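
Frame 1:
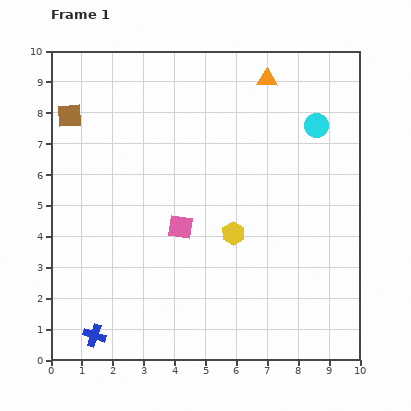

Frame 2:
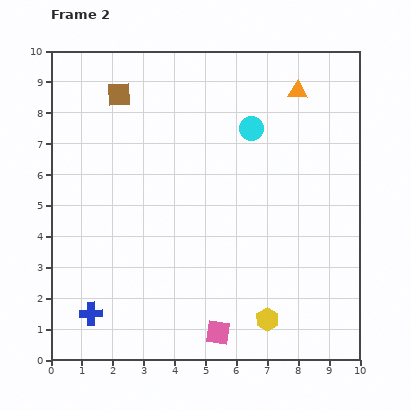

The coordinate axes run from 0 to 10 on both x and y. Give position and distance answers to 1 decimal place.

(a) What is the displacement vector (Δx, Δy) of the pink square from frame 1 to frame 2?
(1.2, -3.4)

The pink square was at (4.2, 4.3) in frame 1 and (5.4, 0.9) in frame 2.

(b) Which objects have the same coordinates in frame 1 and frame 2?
none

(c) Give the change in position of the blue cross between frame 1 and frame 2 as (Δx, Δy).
(-0.1, 0.7)

The blue cross was at (1.4, 0.8) in frame 1 and (1.3, 1.5) in frame 2.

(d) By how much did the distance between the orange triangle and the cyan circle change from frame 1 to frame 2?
-0.3

Distance in frame 1: 2.2. Distance in frame 2: 1.9.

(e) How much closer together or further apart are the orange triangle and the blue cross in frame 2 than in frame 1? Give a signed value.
-0.2

Distance in frame 1: 10.0. Distance in frame 2: 9.8.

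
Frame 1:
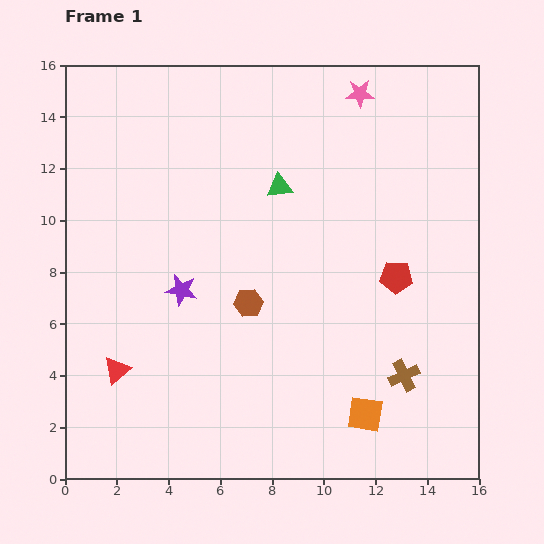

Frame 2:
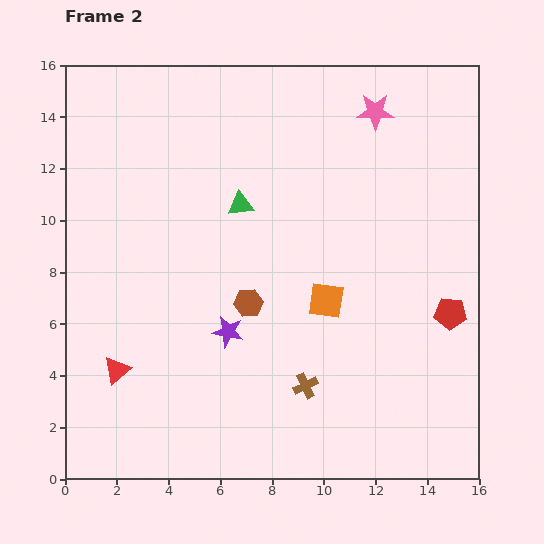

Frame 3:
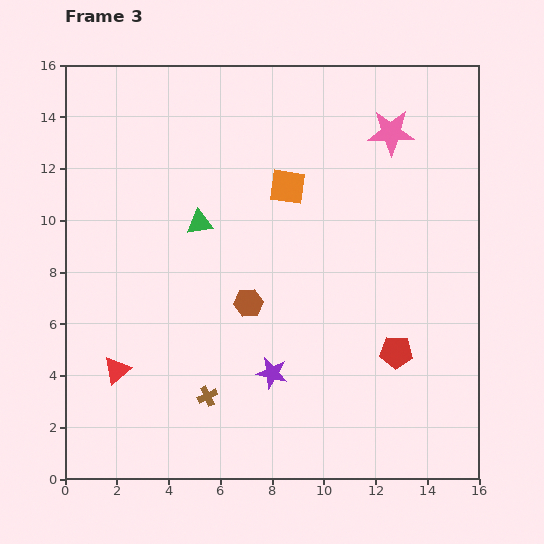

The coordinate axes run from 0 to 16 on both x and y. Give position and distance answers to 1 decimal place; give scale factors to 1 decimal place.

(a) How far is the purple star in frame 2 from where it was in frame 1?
2.4

The purple star moved from (4.5, 7.3) to (6.3, 5.7), a distance of √(1.8² + 1.6²) ≈ 2.4.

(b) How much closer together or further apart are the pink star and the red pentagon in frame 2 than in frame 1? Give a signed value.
+1.1

Distance in frame 1: 7.2. Distance in frame 2: 8.3.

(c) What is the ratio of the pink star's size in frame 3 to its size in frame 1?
1.6×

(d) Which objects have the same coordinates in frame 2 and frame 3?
the brown hexagon, the red triangle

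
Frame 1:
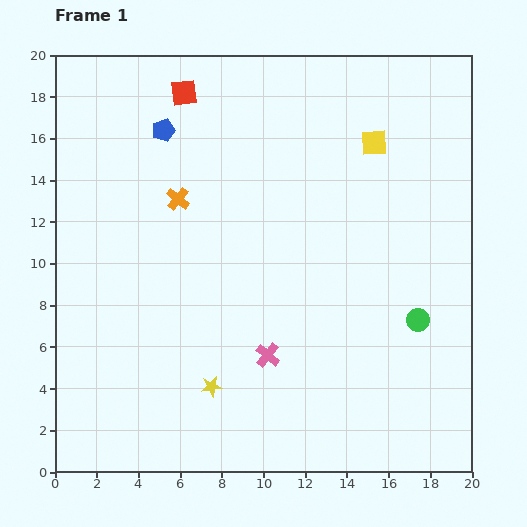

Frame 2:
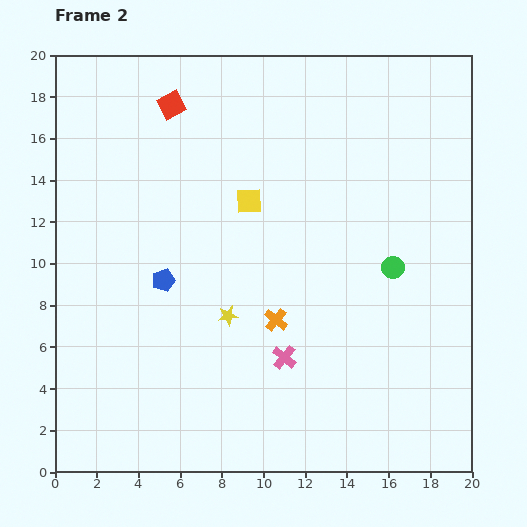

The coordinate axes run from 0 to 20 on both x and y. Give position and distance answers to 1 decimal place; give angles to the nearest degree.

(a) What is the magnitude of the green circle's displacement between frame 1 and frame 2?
2.8

The green circle moved from (17.4, 7.3) to (16.2, 9.8), a distance of √(1.2² + 2.5²) ≈ 2.8.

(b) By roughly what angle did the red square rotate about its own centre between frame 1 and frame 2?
20° counter-clockwise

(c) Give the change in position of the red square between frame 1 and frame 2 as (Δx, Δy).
(-0.6, -0.6)

The red square was at (6.2, 18.2) in frame 1 and (5.6, 17.6) in frame 2.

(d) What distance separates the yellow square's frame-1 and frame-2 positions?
6.6

The yellow square moved from (15.3, 15.8) to (9.3, 13.0), a distance of √(6.0² + 2.8²) ≈ 6.6.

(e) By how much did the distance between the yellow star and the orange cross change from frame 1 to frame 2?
-6.8

Distance in frame 1: 9.1. Distance in frame 2: 2.3.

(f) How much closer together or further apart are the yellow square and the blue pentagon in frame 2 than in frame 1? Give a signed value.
-4.5

Distance in frame 1: 10.1. Distance in frame 2: 5.6.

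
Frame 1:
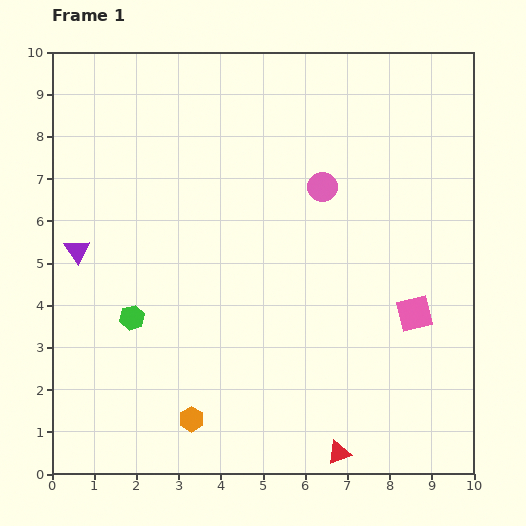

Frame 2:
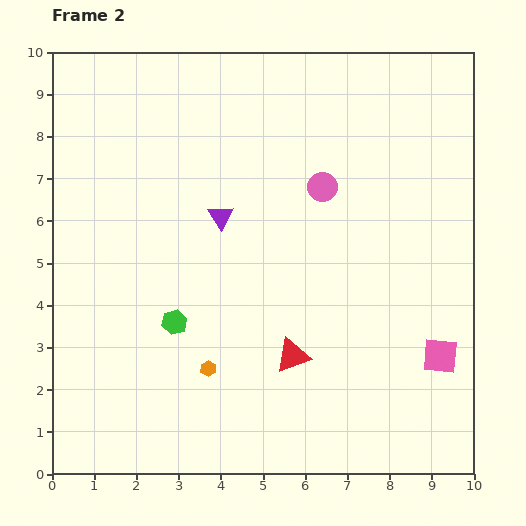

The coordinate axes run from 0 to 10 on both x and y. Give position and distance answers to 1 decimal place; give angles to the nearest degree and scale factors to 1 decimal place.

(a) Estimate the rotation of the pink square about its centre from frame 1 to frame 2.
18° clockwise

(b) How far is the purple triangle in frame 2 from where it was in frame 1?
3.5

The purple triangle moved from (0.6, 5.3) to (4.0, 6.1), a distance of √(3.4² + 0.8²) ≈ 3.5.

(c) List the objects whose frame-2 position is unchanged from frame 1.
the pink circle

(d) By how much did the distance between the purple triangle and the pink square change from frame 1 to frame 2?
-1.9

Distance in frame 1: 8.1. Distance in frame 2: 6.2.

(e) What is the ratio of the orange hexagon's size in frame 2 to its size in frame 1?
0.6×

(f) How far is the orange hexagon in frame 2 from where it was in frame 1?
1.3

The orange hexagon moved from (3.3, 1.3) to (3.7, 2.5), a distance of √(0.4² + 1.2²) ≈ 1.3.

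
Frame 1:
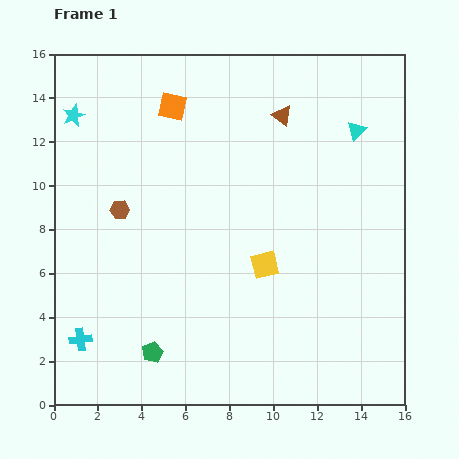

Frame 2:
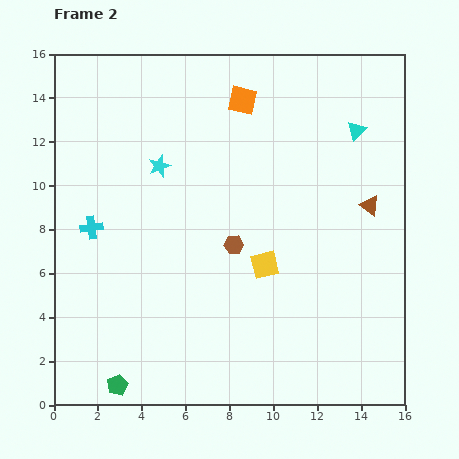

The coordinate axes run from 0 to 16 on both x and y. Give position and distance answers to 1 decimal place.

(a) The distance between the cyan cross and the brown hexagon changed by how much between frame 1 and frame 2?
+0.3

Distance in frame 1: 6.2. Distance in frame 2: 6.5.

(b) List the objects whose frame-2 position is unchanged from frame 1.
the cyan triangle, the yellow square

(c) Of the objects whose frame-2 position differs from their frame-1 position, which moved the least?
the green pentagon

(moved 2.2)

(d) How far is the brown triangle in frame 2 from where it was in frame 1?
5.7

The brown triangle moved from (10.4, 13.2) to (14.4, 9.1), a distance of √(4.0² + 4.1²) ≈ 5.7.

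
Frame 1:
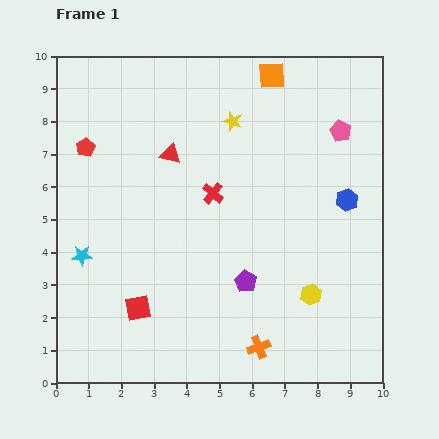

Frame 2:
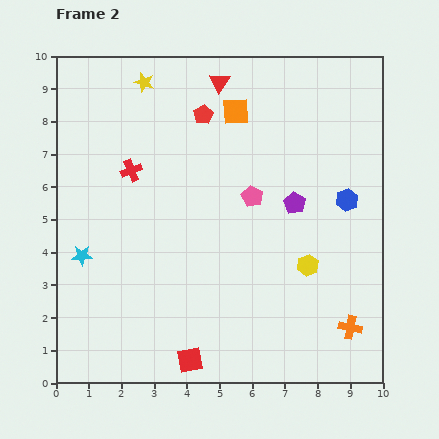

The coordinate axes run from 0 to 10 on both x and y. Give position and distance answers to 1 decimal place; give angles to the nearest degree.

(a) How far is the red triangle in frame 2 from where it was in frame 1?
2.7

The red triangle moved from (3.5, 7.0) to (5.0, 9.2), a distance of √(1.5² + 2.2²) ≈ 2.7.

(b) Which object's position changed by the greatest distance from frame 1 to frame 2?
the red pentagon

(moved 3.7; next 3.4)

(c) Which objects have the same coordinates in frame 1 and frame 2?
the cyan star, the blue hexagon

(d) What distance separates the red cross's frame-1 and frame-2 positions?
2.6

The red cross moved from (4.8, 5.8) to (2.3, 6.5), a distance of √(2.5² + 0.7²) ≈ 2.6.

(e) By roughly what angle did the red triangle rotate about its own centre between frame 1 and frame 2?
48° clockwise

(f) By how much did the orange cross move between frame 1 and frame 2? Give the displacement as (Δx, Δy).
(2.8, 0.6)

The orange cross was at (6.2, 1.1) in frame 1 and (9.0, 1.7) in frame 2.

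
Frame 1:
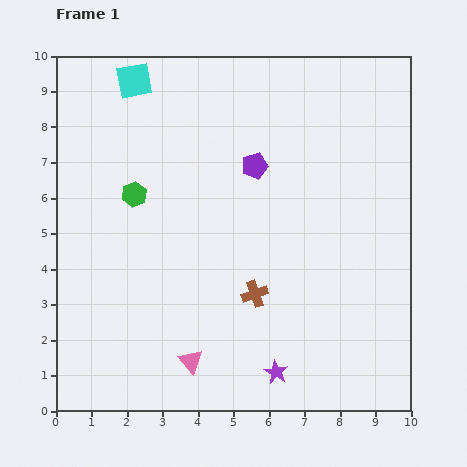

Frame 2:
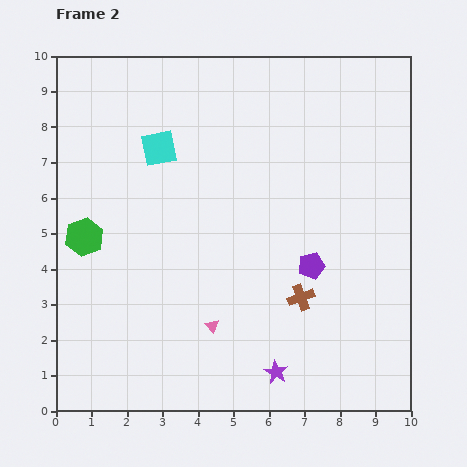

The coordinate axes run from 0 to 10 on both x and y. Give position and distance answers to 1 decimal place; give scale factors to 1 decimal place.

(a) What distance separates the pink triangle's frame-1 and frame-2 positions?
1.2

The pink triangle moved from (3.8, 1.4) to (4.4, 2.4), a distance of √(0.6² + 1.0²) ≈ 1.2.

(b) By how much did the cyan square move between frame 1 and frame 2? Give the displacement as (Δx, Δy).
(0.7, -1.9)

The cyan square was at (2.2, 9.3) in frame 1 and (2.9, 7.4) in frame 2.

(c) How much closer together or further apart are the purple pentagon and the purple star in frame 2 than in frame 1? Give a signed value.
-2.6

Distance in frame 1: 5.8. Distance in frame 2: 3.2.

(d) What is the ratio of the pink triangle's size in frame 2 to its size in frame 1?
0.6×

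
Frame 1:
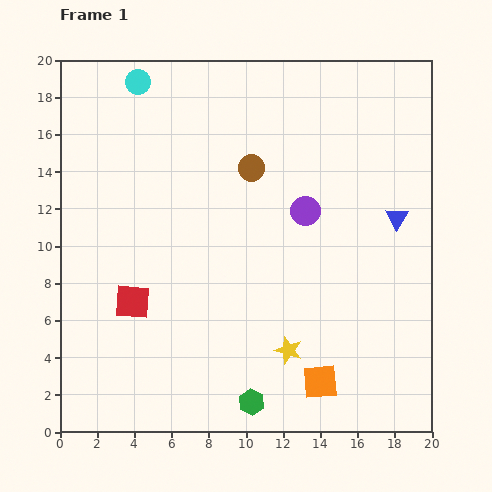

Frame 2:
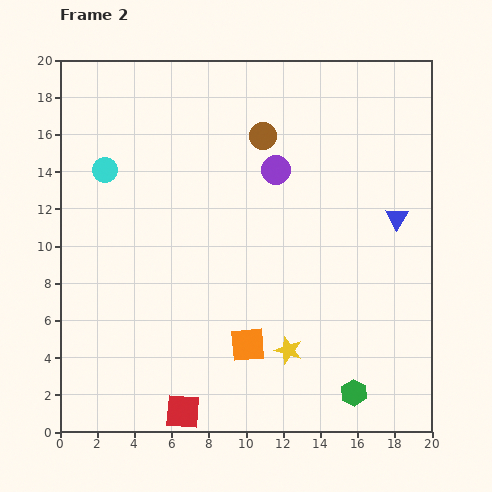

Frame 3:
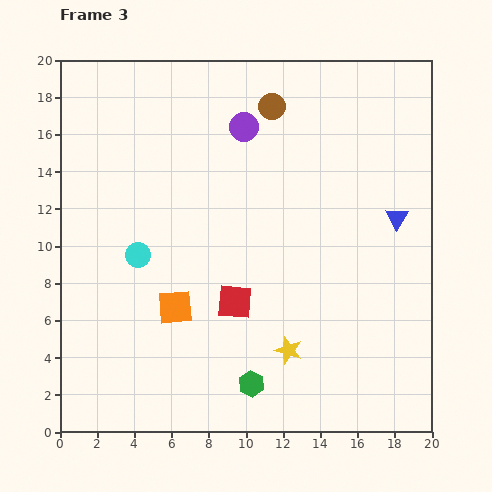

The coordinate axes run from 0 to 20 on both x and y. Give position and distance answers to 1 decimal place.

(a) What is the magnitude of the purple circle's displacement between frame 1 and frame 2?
2.7

The purple circle moved from (13.2, 11.9) to (11.6, 14.1), a distance of √(1.6² + 2.2²) ≈ 2.7.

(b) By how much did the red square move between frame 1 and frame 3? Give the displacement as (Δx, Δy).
(5.5, 0.0)

The red square was at (3.9, 7.0) in frame 1 and (9.4, 7.0) in frame 3.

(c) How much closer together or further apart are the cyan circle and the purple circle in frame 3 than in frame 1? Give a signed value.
-2.4

Distance in frame 1: 11.3. Distance in frame 3: 8.9.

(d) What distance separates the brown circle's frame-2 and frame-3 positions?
1.7

The brown circle moved from (10.9, 15.9) to (11.4, 17.5), a distance of √(0.5² + 1.6²) ≈ 1.7.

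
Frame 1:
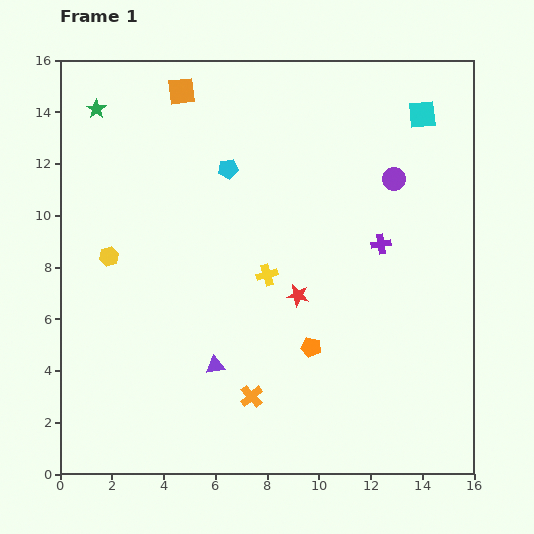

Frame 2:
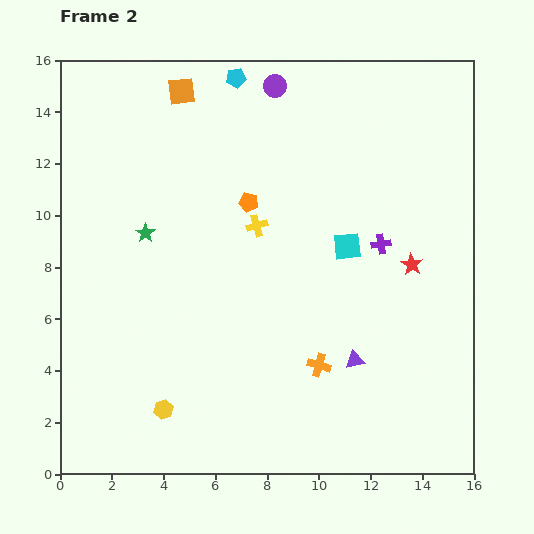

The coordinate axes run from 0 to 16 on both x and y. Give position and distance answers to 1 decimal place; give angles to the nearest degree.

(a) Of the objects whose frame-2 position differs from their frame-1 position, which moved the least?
the yellow cross

(moved 1.9)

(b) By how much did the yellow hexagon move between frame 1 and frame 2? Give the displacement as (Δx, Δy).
(2.1, -5.9)

The yellow hexagon was at (1.9, 8.4) in frame 1 and (4.0, 2.5) in frame 2.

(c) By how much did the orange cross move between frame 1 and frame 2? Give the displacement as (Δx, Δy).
(2.6, 1.2)

The orange cross was at (7.4, 3.0) in frame 1 and (10.0, 4.2) in frame 2.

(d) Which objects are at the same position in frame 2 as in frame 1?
the purple cross, the orange square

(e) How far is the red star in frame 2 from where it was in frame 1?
4.6

The red star moved from (9.2, 6.9) to (13.6, 8.1), a distance of √(4.4² + 1.2²) ≈ 4.6.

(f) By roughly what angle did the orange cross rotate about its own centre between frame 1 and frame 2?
33° counter-clockwise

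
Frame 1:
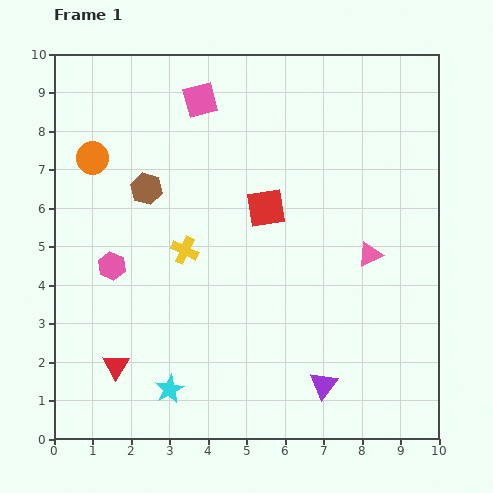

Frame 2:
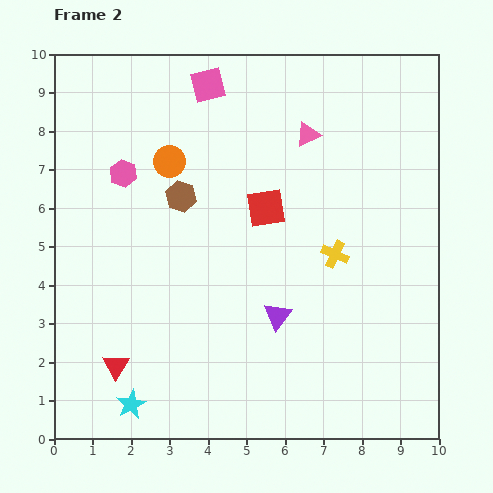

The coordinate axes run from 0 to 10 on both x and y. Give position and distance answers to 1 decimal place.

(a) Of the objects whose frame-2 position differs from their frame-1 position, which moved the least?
the pink square

(moved 0.4)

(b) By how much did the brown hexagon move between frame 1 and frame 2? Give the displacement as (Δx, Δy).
(0.9, -0.2)

The brown hexagon was at (2.4, 6.5) in frame 1 and (3.3, 6.3) in frame 2.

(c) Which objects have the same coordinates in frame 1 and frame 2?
the red square, the red triangle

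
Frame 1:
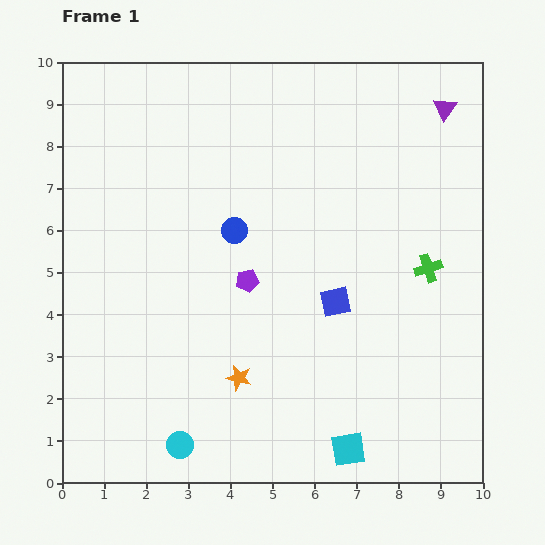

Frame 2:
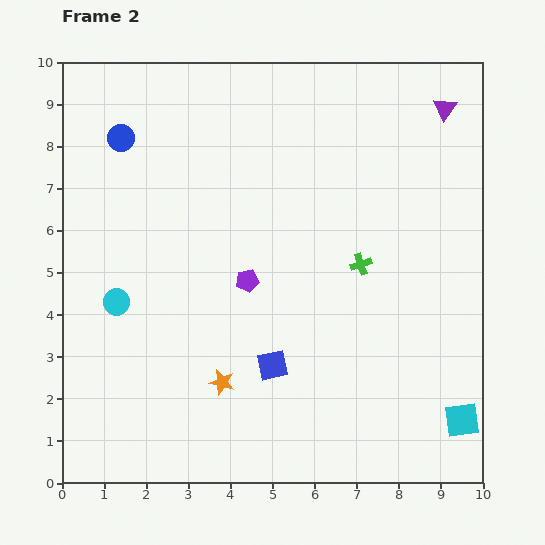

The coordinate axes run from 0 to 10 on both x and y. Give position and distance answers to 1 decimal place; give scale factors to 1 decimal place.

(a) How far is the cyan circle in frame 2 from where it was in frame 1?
3.7

The cyan circle moved from (2.8, 0.9) to (1.3, 4.3), a distance of √(1.5² + 3.4²) ≈ 3.7.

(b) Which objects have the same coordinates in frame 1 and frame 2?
the purple pentagon, the purple triangle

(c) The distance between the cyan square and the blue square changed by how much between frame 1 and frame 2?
+1.2

Distance in frame 1: 3.5. Distance in frame 2: 4.7.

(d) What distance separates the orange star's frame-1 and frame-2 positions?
0.4

The orange star moved from (4.2, 2.5) to (3.8, 2.4), a distance of √(0.4² + 0.1²) ≈ 0.4.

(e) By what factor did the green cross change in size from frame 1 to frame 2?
0.7×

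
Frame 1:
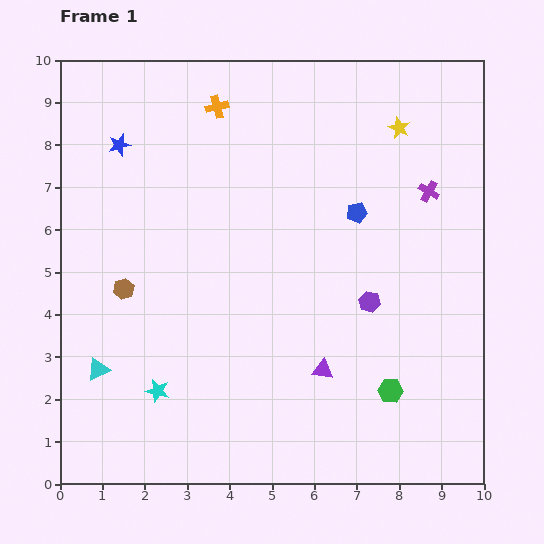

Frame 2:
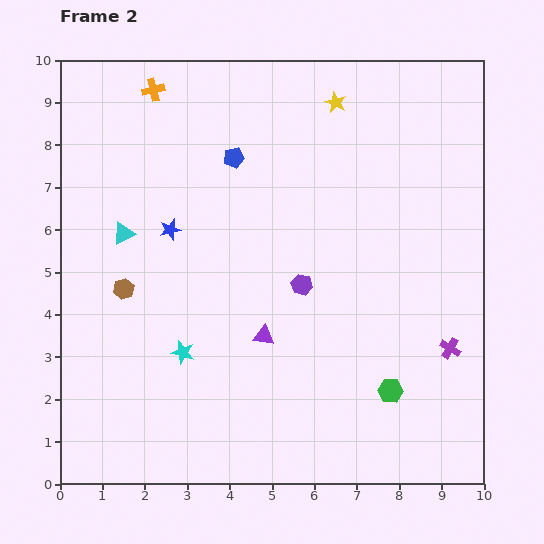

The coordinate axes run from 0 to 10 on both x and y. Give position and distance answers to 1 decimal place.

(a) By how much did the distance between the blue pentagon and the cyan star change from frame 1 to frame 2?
-1.5

Distance in frame 1: 6.3. Distance in frame 2: 4.8.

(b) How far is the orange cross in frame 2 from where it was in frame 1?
1.6

The orange cross moved from (3.7, 8.9) to (2.2, 9.3), a distance of √(1.5² + 0.4²) ≈ 1.6.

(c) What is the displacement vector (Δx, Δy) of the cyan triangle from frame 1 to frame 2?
(0.6, 3.2)

The cyan triangle was at (0.9, 2.7) in frame 1 and (1.5, 5.9) in frame 2.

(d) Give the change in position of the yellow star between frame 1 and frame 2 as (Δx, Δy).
(-1.5, 0.6)

The yellow star was at (8.0, 8.4) in frame 1 and (6.5, 9.0) in frame 2.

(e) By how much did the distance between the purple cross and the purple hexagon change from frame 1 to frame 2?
+0.8

Distance in frame 1: 3.0. Distance in frame 2: 3.8.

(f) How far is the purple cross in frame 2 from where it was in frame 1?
3.7

The purple cross moved from (8.7, 6.9) to (9.2, 3.2), a distance of √(0.5² + 3.7²) ≈ 3.7.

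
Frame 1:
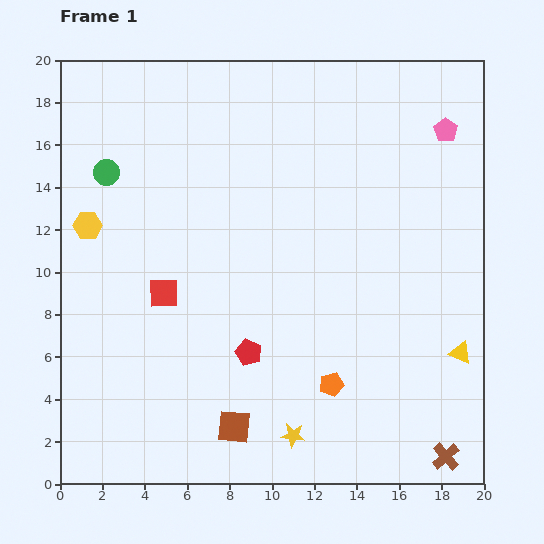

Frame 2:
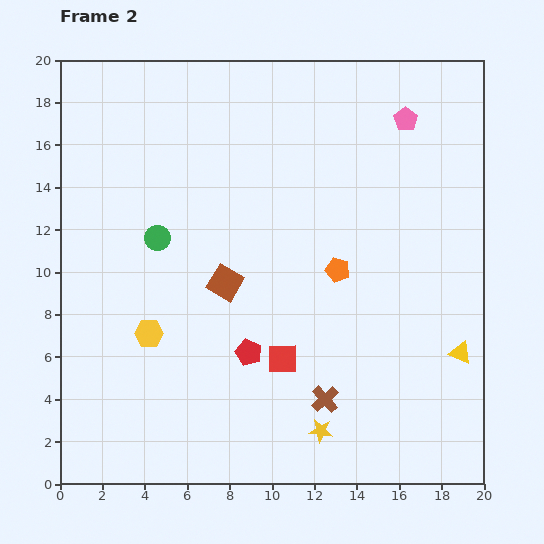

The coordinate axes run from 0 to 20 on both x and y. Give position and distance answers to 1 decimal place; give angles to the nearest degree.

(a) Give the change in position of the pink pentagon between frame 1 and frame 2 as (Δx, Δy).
(-1.9, 0.5)

The pink pentagon was at (18.2, 16.7) in frame 1 and (16.3, 17.2) in frame 2.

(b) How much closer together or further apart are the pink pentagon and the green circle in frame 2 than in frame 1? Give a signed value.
-3.1

Distance in frame 1: 16.1. Distance in frame 2: 13.0.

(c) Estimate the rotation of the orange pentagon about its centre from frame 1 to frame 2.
31° clockwise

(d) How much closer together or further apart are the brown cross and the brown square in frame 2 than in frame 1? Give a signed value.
-2.9

Distance in frame 1: 10.1. Distance in frame 2: 7.2.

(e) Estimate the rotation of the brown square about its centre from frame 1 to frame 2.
25° clockwise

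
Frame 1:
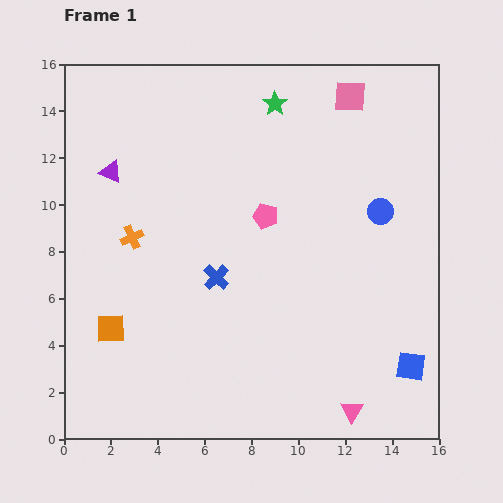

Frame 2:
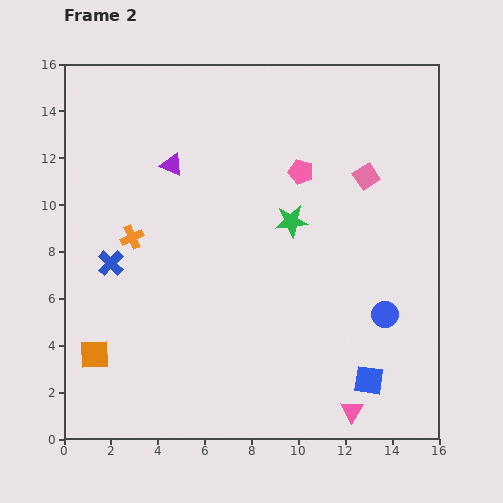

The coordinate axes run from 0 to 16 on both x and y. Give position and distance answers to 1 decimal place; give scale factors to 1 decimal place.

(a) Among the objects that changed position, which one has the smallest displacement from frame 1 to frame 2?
the orange square

(moved 1.3)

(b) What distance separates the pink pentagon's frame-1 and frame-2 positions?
2.4

The pink pentagon moved from (8.6, 9.5) to (10.1, 11.4), a distance of √(1.5² + 1.9²) ≈ 2.4.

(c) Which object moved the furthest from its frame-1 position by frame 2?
the green star

(moved 5.0; next 4.5)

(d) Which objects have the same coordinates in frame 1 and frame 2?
the pink triangle, the orange cross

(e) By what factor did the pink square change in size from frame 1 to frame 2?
0.8×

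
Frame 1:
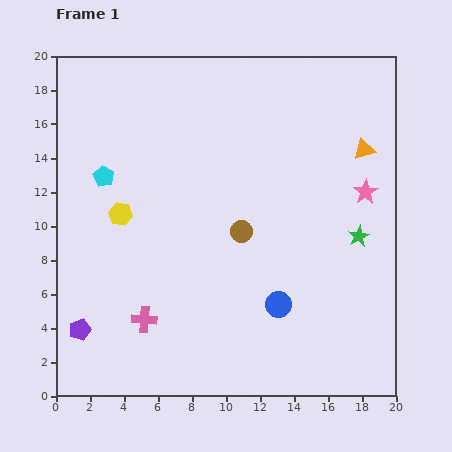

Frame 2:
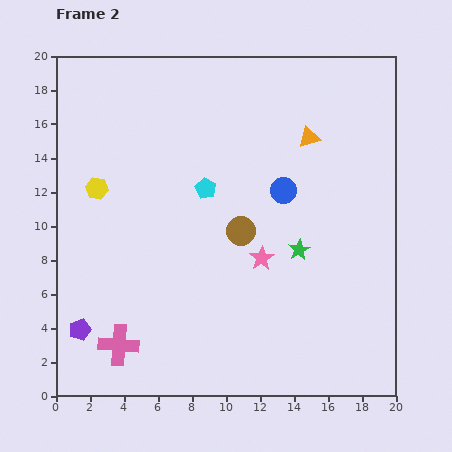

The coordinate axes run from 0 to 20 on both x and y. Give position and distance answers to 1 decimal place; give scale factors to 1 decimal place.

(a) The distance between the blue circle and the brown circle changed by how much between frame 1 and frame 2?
-1.3

Distance in frame 1: 4.8. Distance in frame 2: 3.5.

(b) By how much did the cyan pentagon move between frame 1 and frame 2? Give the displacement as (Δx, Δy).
(6.0, -0.7)

The cyan pentagon was at (2.8, 12.9) in frame 1 and (8.8, 12.2) in frame 2.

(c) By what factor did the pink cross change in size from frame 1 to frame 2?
1.6×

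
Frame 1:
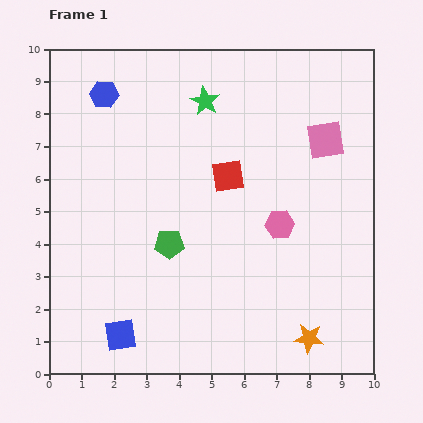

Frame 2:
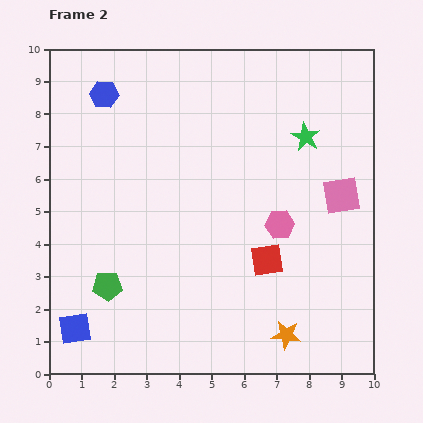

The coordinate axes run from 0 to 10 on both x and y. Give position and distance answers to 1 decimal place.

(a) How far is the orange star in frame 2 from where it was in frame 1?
0.7

The orange star moved from (8.0, 1.1) to (7.3, 1.2), a distance of √(0.7² + 0.1²) ≈ 0.7.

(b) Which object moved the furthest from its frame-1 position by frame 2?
the green star

(moved 3.3; next 2.9)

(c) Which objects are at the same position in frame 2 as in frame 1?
the blue hexagon, the pink hexagon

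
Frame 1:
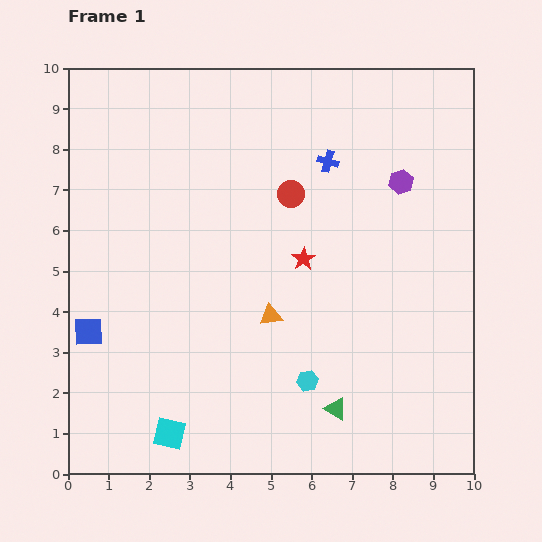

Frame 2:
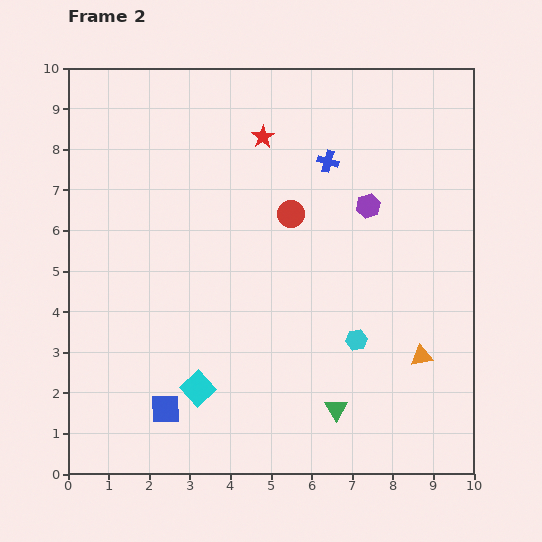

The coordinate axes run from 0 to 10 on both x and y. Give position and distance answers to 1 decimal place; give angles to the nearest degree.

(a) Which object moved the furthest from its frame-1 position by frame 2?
the orange triangle

(moved 3.8; next 3.2)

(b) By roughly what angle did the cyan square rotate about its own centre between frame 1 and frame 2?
33° clockwise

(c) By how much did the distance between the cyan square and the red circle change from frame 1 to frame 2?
-1.7

Distance in frame 1: 6.6. Distance in frame 2: 4.9.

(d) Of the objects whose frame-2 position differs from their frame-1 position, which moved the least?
the red circle

(moved 0.5)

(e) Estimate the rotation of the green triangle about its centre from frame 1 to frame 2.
29° clockwise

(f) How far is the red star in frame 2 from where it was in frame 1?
3.2

The red star moved from (5.8, 5.3) to (4.8, 8.3), a distance of √(1.0² + 3.0²) ≈ 3.2.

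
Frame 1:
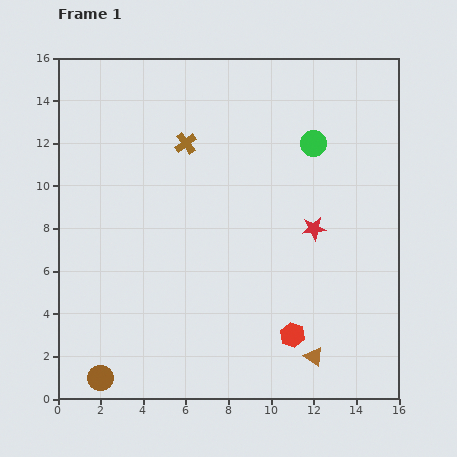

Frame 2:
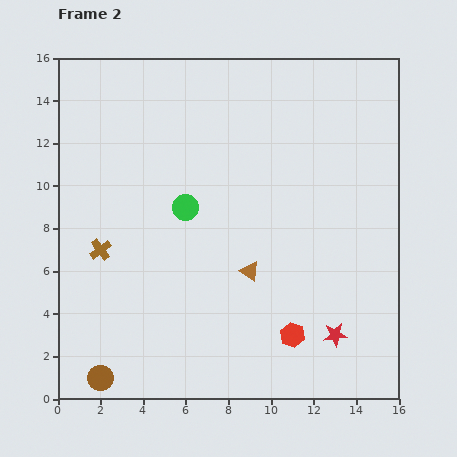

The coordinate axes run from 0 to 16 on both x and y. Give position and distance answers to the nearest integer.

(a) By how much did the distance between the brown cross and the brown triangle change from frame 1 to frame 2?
-5

Distance in frame 1: 12. Distance in frame 2: 7.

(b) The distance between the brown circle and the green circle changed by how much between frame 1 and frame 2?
-6

Distance in frame 1: 15. Distance in frame 2: 9.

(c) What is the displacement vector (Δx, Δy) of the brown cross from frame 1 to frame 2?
(-4, -5)

The brown cross was at (6, 12) in frame 1 and (2, 7) in frame 2.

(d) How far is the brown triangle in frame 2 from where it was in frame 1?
5

The brown triangle moved from (12, 2) to (9, 6), a distance of √(3² + 4²) ≈ 5.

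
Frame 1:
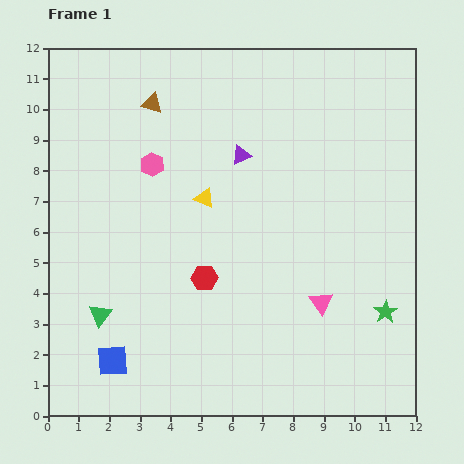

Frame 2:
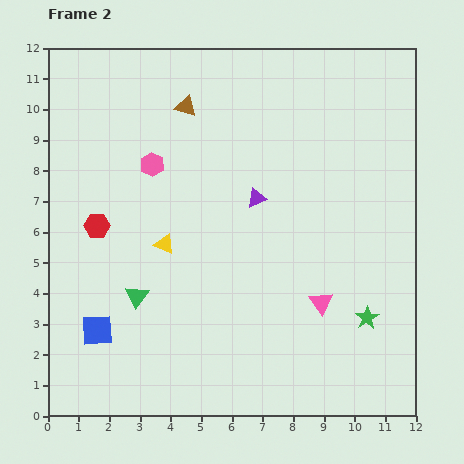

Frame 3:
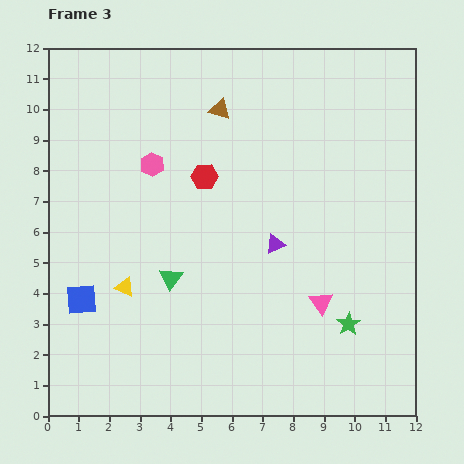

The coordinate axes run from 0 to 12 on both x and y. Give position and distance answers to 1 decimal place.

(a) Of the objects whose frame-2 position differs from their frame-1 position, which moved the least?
the green star

(moved 0.6)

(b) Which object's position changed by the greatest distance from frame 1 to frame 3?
the yellow triangle

(moved 3.9; next 3.3)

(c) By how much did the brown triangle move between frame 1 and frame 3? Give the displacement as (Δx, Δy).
(2.2, -0.2)

The brown triangle was at (3.4, 10.2) in frame 1 and (5.6, 10.0) in frame 3.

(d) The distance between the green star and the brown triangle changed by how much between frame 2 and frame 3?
-0.9

Distance in frame 2: 9.1. Distance in frame 3: 8.2.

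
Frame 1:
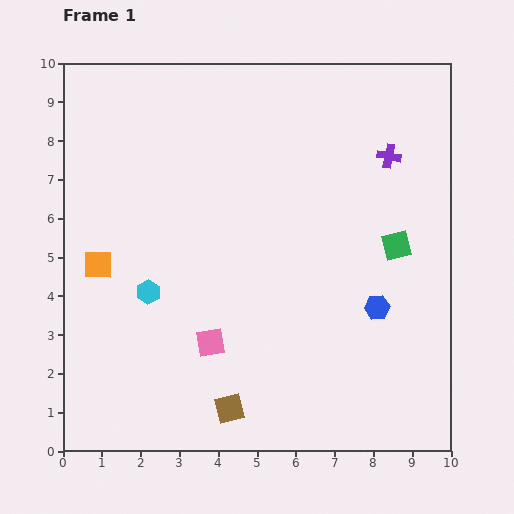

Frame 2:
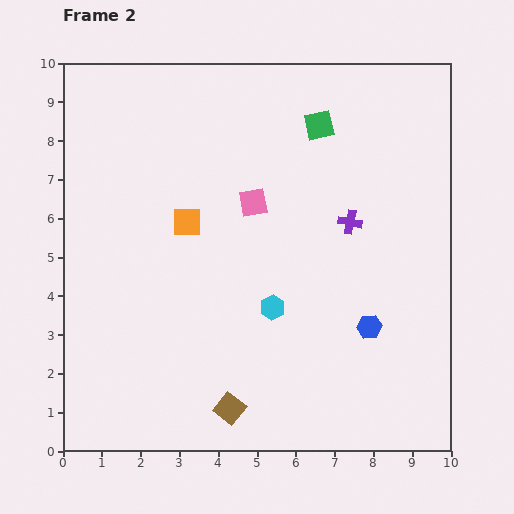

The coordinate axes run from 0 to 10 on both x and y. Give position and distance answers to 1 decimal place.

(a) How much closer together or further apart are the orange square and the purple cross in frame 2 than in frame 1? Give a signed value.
-3.8

Distance in frame 1: 8.0. Distance in frame 2: 4.2.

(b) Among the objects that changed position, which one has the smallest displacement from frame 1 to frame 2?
the blue hexagon

(moved 0.5)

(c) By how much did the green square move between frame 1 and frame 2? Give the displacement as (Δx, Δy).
(-2.0, 3.1)

The green square was at (8.6, 5.3) in frame 1 and (6.6, 8.4) in frame 2.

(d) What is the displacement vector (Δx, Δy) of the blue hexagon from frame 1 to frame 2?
(-0.2, -0.5)

The blue hexagon was at (8.1, 3.7) in frame 1 and (7.9, 3.2) in frame 2.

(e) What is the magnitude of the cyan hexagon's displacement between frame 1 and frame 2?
3.2

The cyan hexagon moved from (2.2, 4.1) to (5.4, 3.7), a distance of √(3.2² + 0.4²) ≈ 3.2.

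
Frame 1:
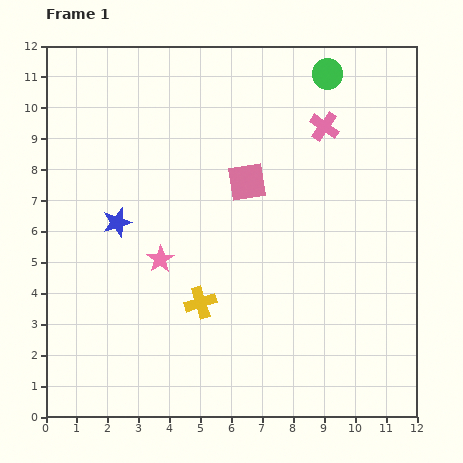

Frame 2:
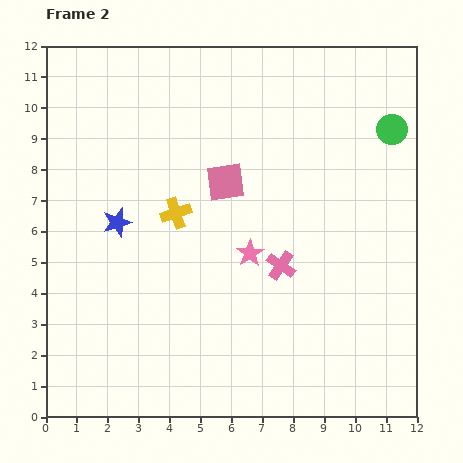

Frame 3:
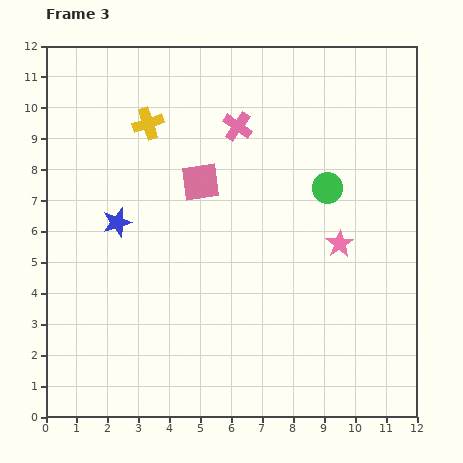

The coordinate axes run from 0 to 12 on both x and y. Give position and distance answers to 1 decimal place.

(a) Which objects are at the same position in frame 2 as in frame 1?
the blue star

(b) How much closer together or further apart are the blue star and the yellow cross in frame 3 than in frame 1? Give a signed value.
-0.3

Distance in frame 1: 3.7. Distance in frame 3: 3.4.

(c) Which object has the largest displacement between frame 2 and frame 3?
the pink cross

(moved 4.7; next 3.0)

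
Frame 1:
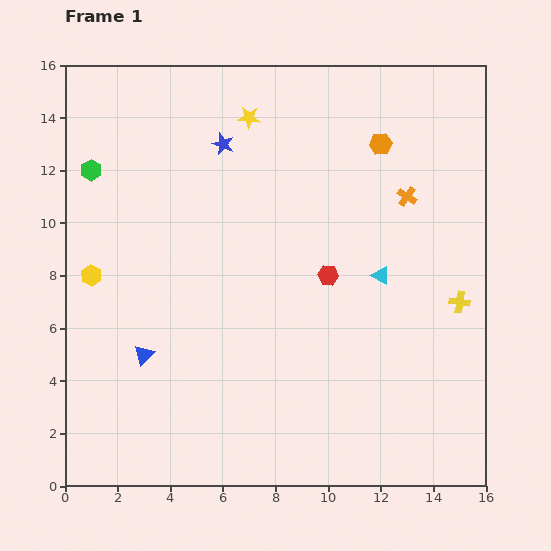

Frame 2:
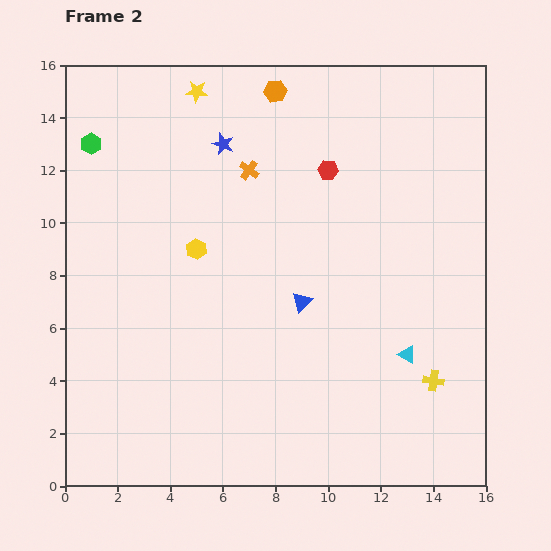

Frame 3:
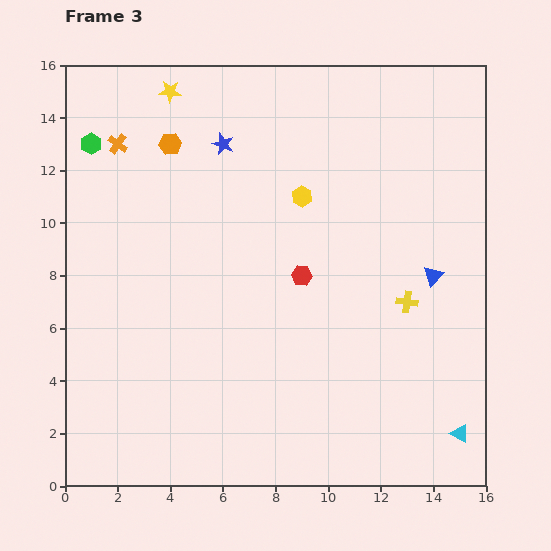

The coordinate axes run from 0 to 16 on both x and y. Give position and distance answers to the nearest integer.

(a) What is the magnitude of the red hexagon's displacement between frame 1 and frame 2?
4

The red hexagon moved from (10, 8) to (10, 12), a distance of √(0² + 4²) ≈ 4.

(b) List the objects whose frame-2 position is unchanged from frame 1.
the blue star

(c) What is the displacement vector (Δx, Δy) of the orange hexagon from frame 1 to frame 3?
(-8, 0)

The orange hexagon was at (12, 13) in frame 1 and (4, 13) in frame 3.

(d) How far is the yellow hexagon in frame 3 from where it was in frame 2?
4

The yellow hexagon moved from (5, 9) to (9, 11), a distance of √(4² + 2²) ≈ 4.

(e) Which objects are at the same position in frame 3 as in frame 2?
the blue star, the green hexagon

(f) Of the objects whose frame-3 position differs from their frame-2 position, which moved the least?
the yellow star

(moved 1)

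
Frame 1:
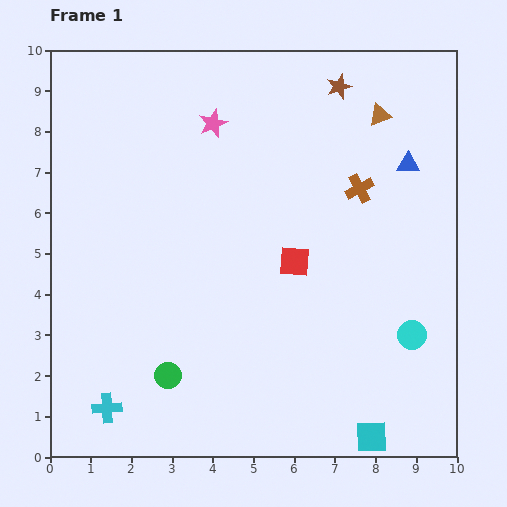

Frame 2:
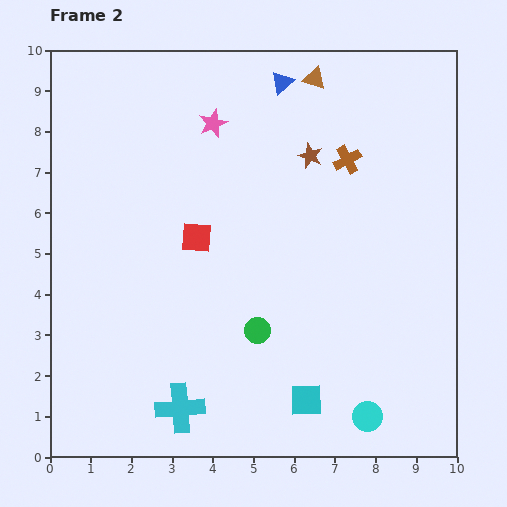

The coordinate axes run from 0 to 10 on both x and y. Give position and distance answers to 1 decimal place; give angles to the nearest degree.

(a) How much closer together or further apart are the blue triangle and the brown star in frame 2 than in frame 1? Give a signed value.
-0.6

Distance in frame 1: 2.5. Distance in frame 2: 1.9.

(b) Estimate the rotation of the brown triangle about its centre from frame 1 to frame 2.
38° clockwise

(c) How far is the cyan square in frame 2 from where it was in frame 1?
1.8

The cyan square moved from (7.9, 0.5) to (6.3, 1.4), a distance of √(1.6² + 0.9²) ≈ 1.8.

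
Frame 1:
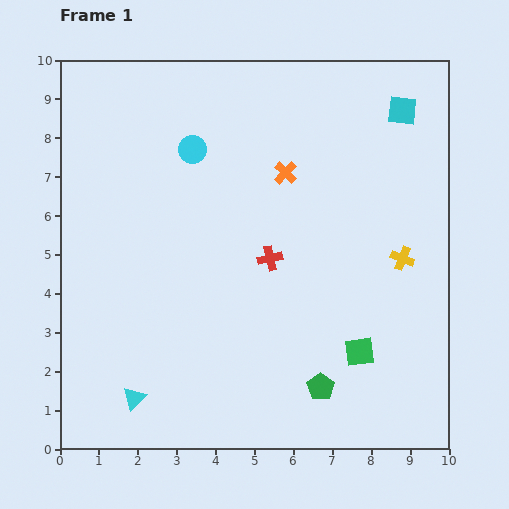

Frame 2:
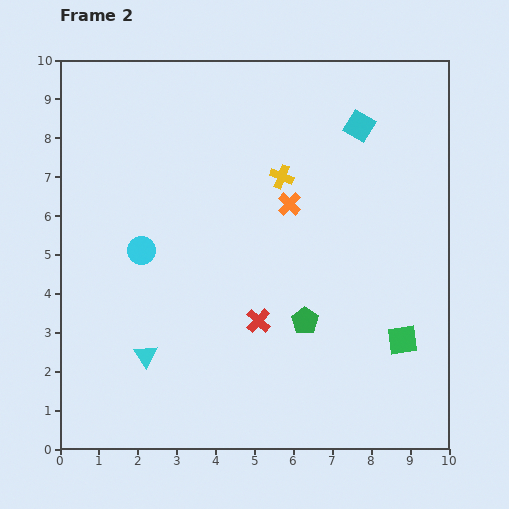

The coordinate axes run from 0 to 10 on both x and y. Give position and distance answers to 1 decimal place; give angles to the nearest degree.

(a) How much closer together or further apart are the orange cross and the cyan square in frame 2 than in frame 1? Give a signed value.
-0.7

Distance in frame 1: 3.4. Distance in frame 2: 2.7.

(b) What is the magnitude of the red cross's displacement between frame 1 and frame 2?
1.6

The red cross moved from (5.4, 4.9) to (5.1, 3.3), a distance of √(0.3² + 1.6²) ≈ 1.6.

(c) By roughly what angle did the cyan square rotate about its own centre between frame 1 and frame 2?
24° clockwise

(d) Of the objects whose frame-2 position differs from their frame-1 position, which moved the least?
the orange cross

(moved 0.8)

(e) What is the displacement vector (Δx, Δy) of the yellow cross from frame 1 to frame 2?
(-3.1, 2.1)

The yellow cross was at (8.8, 4.9) in frame 1 and (5.7, 7.0) in frame 2.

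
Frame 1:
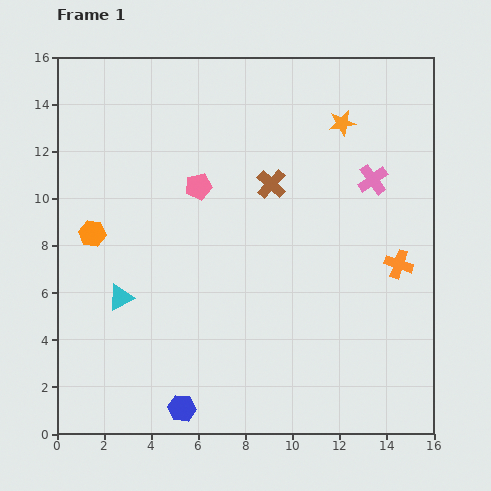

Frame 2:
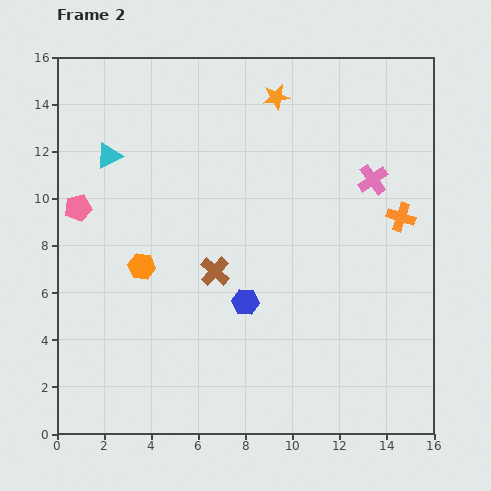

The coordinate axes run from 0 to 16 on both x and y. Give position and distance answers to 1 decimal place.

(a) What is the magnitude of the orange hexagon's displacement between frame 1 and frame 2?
2.5

The orange hexagon moved from (1.5, 8.5) to (3.6, 7.1), a distance of √(2.1² + 1.4²) ≈ 2.5.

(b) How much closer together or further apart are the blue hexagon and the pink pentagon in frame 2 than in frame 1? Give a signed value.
-1.3

Distance in frame 1: 9.4. Distance in frame 2: 8.1.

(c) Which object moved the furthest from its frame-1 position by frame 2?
the cyan triangle

(moved 6.0; next 5.2)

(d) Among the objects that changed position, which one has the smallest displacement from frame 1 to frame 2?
the orange cross

(moved 2.0)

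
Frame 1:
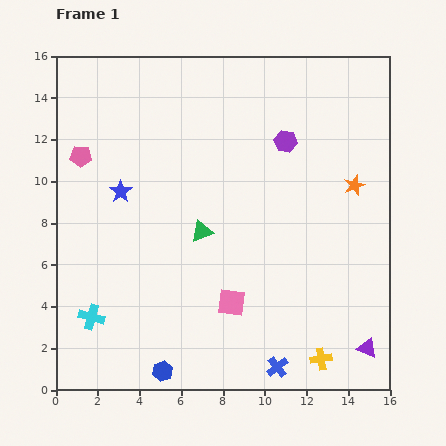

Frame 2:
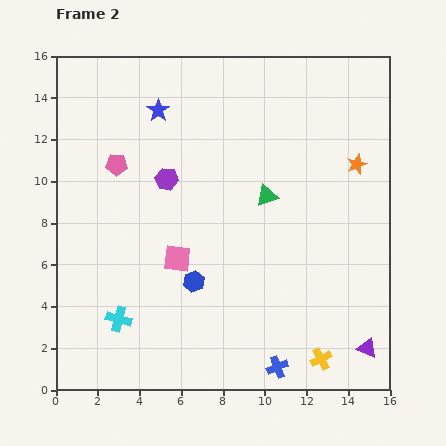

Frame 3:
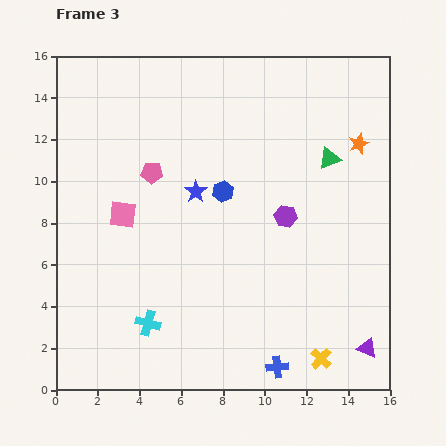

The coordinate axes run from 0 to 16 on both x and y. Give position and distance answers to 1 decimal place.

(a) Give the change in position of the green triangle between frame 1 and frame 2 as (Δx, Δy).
(3.1, 1.7)

The green triangle was at (7.0, 7.6) in frame 1 and (10.1, 9.3) in frame 2.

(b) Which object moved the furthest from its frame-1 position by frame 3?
the blue hexagon

(moved 9.1; next 7.0)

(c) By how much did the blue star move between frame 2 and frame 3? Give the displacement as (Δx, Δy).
(1.8, -3.9)

The blue star was at (4.9, 13.4) in frame 2 and (6.7, 9.5) in frame 3.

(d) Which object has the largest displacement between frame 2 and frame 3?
the purple hexagon

(moved 6.0; next 4.5)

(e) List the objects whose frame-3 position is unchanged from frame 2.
the purple triangle, the yellow cross, the blue cross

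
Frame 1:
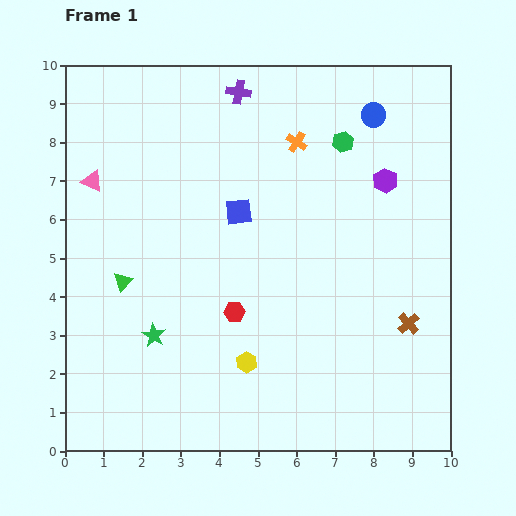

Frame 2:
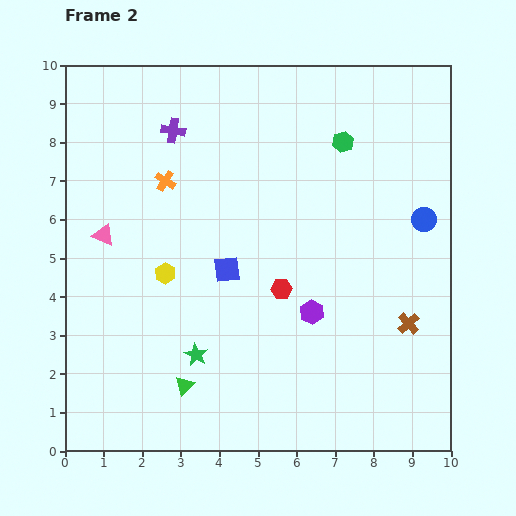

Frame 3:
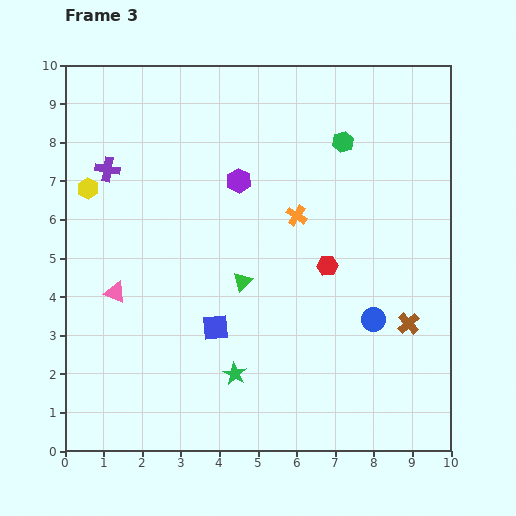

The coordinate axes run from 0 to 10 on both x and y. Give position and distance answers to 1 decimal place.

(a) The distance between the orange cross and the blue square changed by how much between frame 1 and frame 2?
+0.5

Distance in frame 1: 2.3. Distance in frame 2: 2.8.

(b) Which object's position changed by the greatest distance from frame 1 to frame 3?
the yellow hexagon

(moved 6.1; next 5.3)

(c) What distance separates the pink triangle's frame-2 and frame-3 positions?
1.5

The pink triangle moved from (1.0, 5.6) to (1.3, 4.1), a distance of √(0.3² + 1.5²) ≈ 1.5.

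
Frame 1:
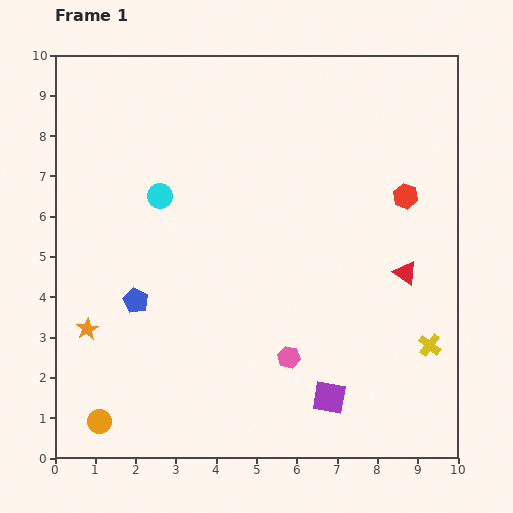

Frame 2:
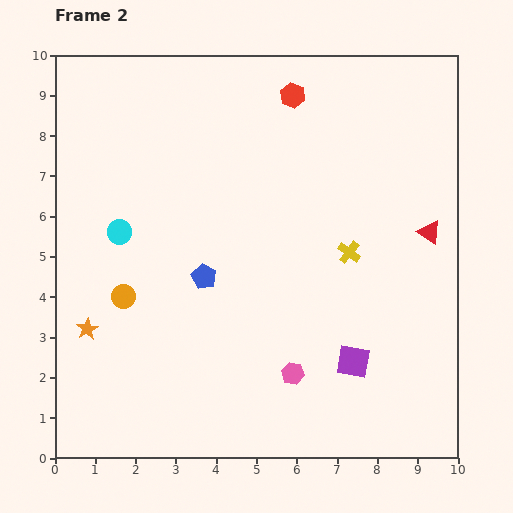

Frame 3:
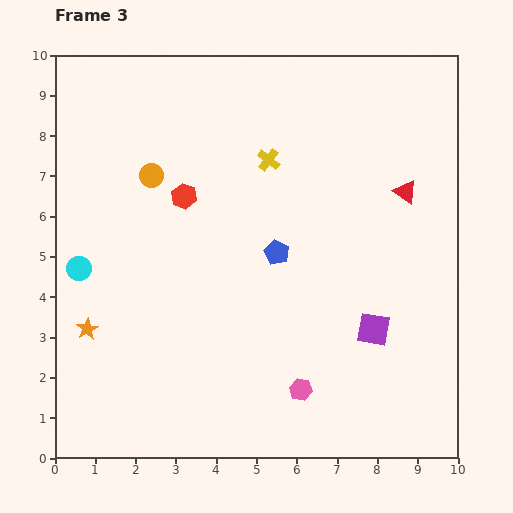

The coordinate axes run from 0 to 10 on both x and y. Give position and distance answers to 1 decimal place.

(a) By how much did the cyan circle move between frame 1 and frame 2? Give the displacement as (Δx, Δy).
(-1.0, -0.9)

The cyan circle was at (2.6, 6.5) in frame 1 and (1.6, 5.6) in frame 2.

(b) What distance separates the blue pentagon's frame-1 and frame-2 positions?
1.8

The blue pentagon moved from (2.0, 3.9) to (3.7, 4.5), a distance of √(1.7² + 0.6²) ≈ 1.8.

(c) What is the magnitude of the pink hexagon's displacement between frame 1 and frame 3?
0.9

The pink hexagon moved from (5.8, 2.5) to (6.1, 1.7), a distance of √(0.3² + 0.8²) ≈ 0.9.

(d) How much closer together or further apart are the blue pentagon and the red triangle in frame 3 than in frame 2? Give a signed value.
-2.2

Distance in frame 2: 5.7. Distance in frame 3: 3.5.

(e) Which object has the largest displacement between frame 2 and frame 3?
the red hexagon

(moved 3.7; next 3.1)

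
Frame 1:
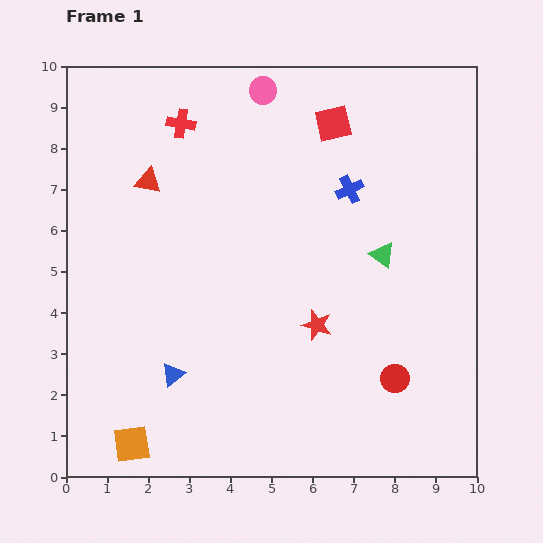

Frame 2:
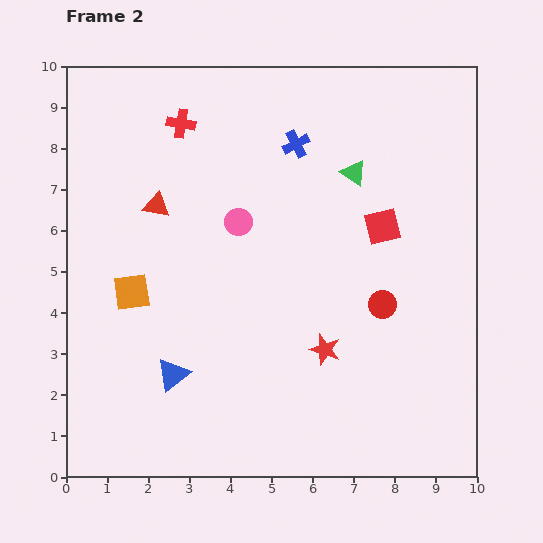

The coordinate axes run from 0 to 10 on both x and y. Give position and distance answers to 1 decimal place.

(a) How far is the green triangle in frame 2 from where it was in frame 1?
2.1

The green triangle moved from (7.7, 5.4) to (7.0, 7.4), a distance of √(0.7² + 2.0²) ≈ 2.1.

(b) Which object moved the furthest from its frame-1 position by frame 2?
the orange square

(moved 3.7; next 3.3)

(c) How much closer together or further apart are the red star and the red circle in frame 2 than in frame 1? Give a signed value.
-0.5

Distance in frame 1: 2.3. Distance in frame 2: 1.8.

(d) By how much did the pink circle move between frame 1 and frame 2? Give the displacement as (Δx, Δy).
(-0.6, -3.2)

The pink circle was at (4.8, 9.4) in frame 1 and (4.2, 6.2) in frame 2.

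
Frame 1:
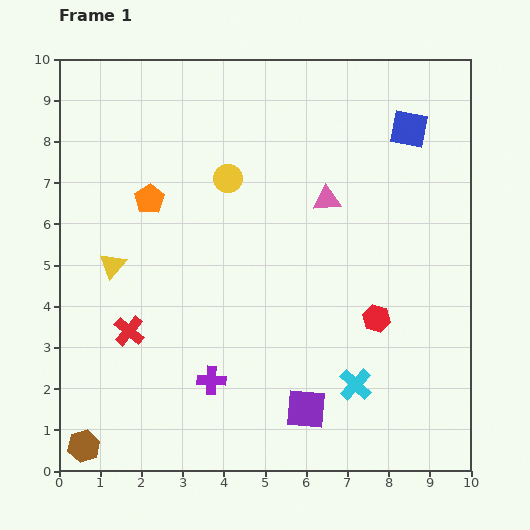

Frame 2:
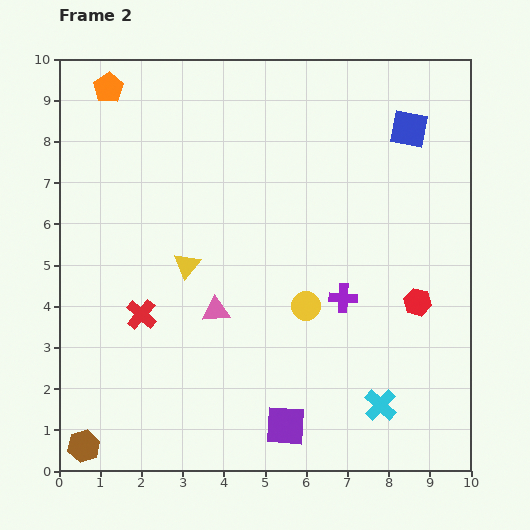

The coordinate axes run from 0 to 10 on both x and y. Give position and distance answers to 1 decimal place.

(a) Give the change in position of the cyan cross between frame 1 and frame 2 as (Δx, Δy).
(0.6, -0.5)

The cyan cross was at (7.2, 2.1) in frame 1 and (7.8, 1.6) in frame 2.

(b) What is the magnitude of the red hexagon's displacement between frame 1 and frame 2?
1.1

The red hexagon moved from (7.7, 3.7) to (8.7, 4.1), a distance of √(1.0² + 0.4²) ≈ 1.1.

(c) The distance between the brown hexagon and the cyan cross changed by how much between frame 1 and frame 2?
+0.5

Distance in frame 1: 6.8. Distance in frame 2: 7.3.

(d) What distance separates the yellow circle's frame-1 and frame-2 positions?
3.6

The yellow circle moved from (4.1, 7.1) to (6.0, 4.0), a distance of √(1.9² + 3.1²) ≈ 3.6.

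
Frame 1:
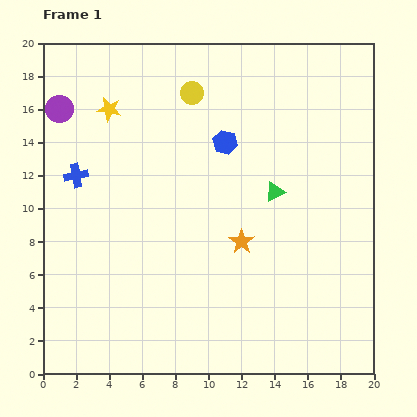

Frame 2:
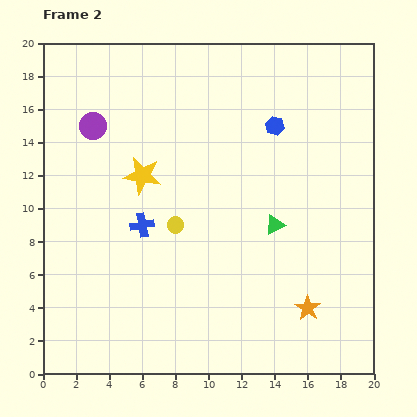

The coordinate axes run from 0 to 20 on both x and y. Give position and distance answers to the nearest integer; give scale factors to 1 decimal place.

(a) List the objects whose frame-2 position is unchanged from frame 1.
none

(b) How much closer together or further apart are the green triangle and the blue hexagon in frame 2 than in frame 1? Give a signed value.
+2

Distance in frame 1: 4. Distance in frame 2: 6.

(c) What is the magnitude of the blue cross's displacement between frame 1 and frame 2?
5

The blue cross moved from (2, 12) to (6, 9), a distance of √(4² + 3²) ≈ 5.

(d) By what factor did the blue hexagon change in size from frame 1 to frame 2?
0.8×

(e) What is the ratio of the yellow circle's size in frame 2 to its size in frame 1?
0.7×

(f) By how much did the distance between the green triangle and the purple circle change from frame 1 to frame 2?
-1

Distance in frame 1: 14. Distance in frame 2: 13.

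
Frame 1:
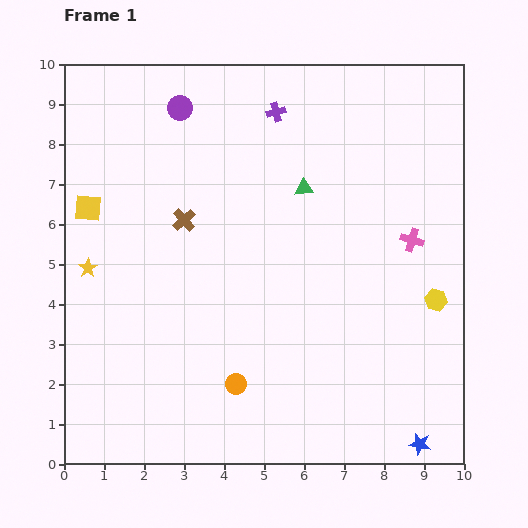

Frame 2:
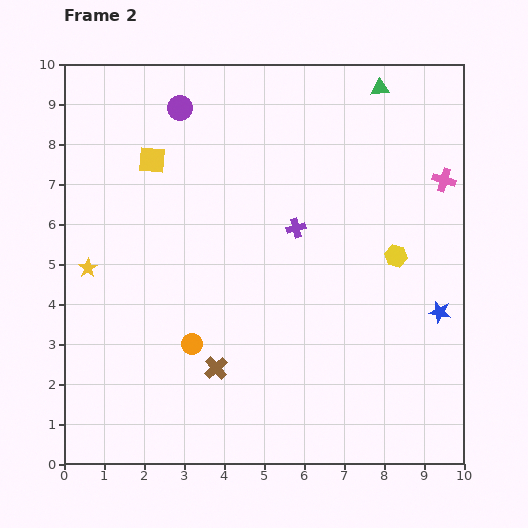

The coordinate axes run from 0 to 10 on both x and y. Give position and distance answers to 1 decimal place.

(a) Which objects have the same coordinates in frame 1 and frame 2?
the purple circle, the yellow star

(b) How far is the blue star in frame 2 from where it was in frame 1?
3.3

The blue star moved from (8.9, 0.5) to (9.4, 3.8), a distance of √(0.5² + 3.3²) ≈ 3.3.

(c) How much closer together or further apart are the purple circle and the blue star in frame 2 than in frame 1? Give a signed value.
-2.0

Distance in frame 1: 10.3. Distance in frame 2: 8.3.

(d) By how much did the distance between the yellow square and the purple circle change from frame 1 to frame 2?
-1.9

Distance in frame 1: 3.4. Distance in frame 2: 1.5.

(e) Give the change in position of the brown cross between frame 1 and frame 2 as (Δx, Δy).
(0.8, -3.7)

The brown cross was at (3.0, 6.1) in frame 1 and (3.8, 2.4) in frame 2.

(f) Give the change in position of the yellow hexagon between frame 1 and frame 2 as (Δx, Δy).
(-1.0, 1.1)

The yellow hexagon was at (9.3, 4.1) in frame 1 and (8.3, 5.2) in frame 2.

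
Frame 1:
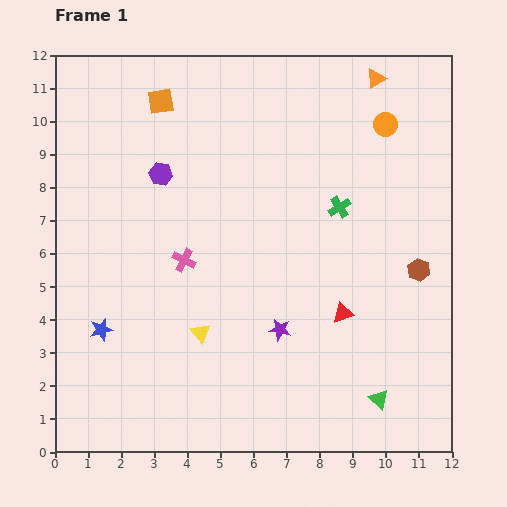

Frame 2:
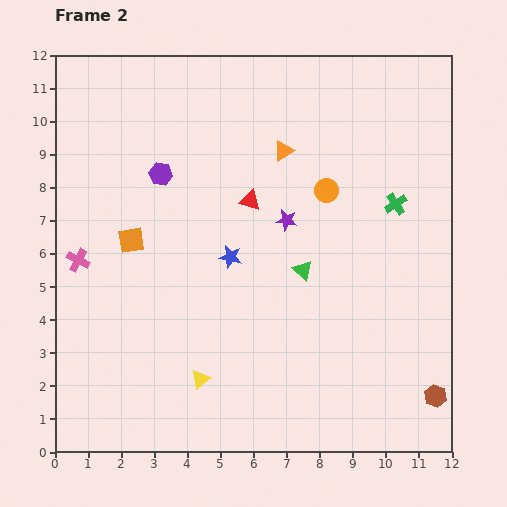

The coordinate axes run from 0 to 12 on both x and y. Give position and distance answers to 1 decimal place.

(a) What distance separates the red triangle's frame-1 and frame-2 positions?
4.4

The red triangle moved from (8.7, 4.2) to (5.9, 7.6), a distance of √(2.8² + 3.4²) ≈ 4.4.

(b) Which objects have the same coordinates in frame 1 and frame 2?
the purple hexagon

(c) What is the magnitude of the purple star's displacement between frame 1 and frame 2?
3.3

The purple star moved from (6.8, 3.7) to (7.0, 7.0), a distance of √(0.2² + 3.3²) ≈ 3.3.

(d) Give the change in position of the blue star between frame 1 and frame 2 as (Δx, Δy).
(3.9, 2.2)

The blue star was at (1.4, 3.7) in frame 1 and (5.3, 5.9) in frame 2.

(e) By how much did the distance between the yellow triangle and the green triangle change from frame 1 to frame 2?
-1.3

Distance in frame 1: 5.8. Distance in frame 2: 4.5.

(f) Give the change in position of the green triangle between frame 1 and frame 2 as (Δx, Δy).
(-2.3, 3.9)

The green triangle was at (9.8, 1.6) in frame 1 and (7.5, 5.5) in frame 2.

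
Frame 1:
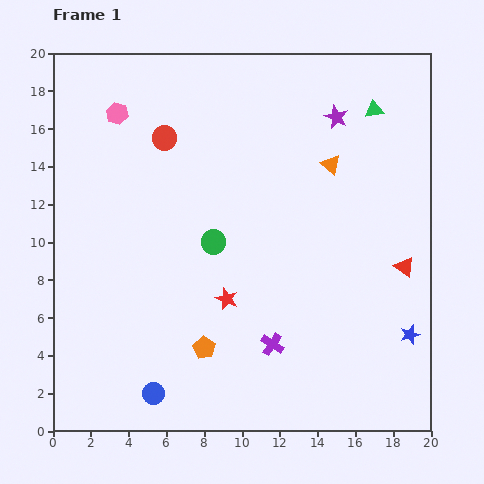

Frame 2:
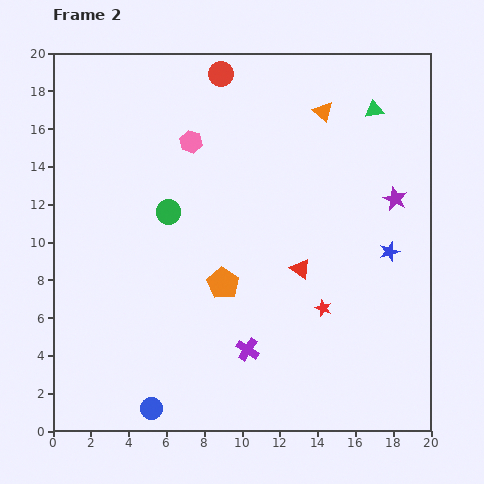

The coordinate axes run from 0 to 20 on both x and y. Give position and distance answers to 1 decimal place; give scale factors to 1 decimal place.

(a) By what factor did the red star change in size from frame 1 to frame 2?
0.7×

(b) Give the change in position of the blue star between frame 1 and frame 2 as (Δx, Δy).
(-1.1, 4.4)

The blue star was at (18.9, 5.1) in frame 1 and (17.8, 9.5) in frame 2.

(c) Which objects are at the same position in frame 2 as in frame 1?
the green triangle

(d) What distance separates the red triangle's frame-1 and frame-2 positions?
5.5

The red triangle moved from (18.6, 8.7) to (13.1, 8.6), a distance of √(5.5² + 0.1²) ≈ 5.5.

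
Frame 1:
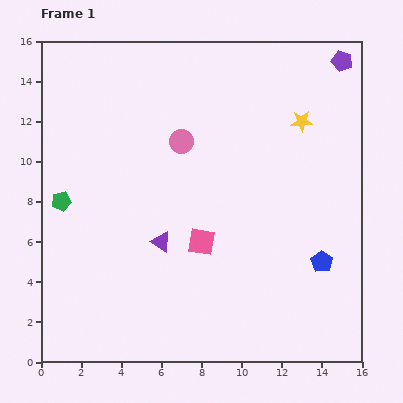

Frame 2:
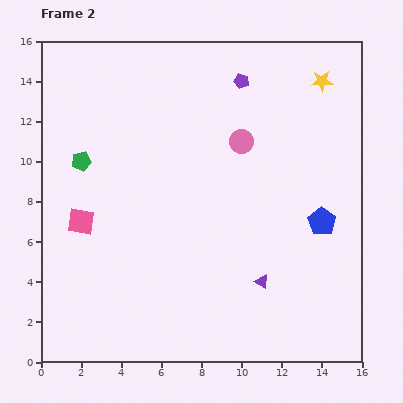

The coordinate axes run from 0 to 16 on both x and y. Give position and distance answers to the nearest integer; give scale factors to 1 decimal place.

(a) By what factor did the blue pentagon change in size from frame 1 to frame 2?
1.3×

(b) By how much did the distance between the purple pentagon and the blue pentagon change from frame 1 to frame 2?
-2

Distance in frame 1: 10. Distance in frame 2: 8.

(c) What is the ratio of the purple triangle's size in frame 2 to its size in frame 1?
0.7×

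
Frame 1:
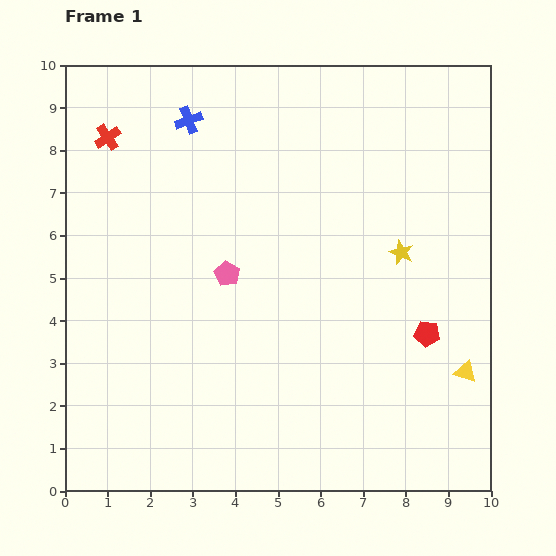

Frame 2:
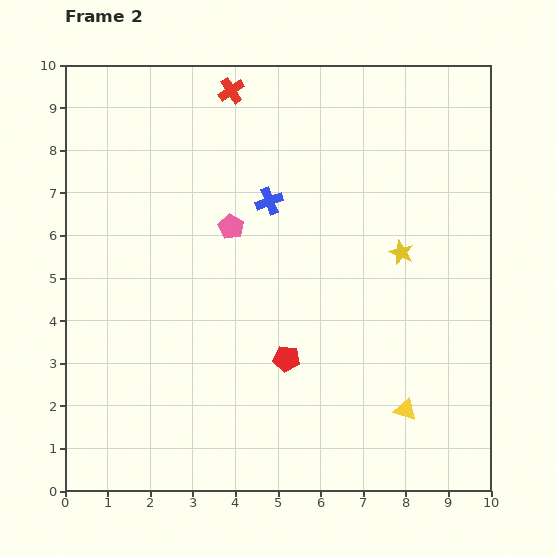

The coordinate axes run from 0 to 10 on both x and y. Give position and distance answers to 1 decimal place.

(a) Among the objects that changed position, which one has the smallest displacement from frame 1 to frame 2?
the pink pentagon

(moved 1.1)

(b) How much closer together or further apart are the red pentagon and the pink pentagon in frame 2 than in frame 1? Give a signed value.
-1.5

Distance in frame 1: 4.9. Distance in frame 2: 3.4.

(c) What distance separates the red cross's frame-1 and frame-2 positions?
3.1

The red cross moved from (1.0, 8.3) to (3.9, 9.4), a distance of √(2.9² + 1.1²) ≈ 3.1.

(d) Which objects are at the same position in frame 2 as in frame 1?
the yellow star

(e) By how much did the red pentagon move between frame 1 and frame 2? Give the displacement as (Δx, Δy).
(-3.3, -0.6)

The red pentagon was at (8.5, 3.7) in frame 1 and (5.2, 3.1) in frame 2.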